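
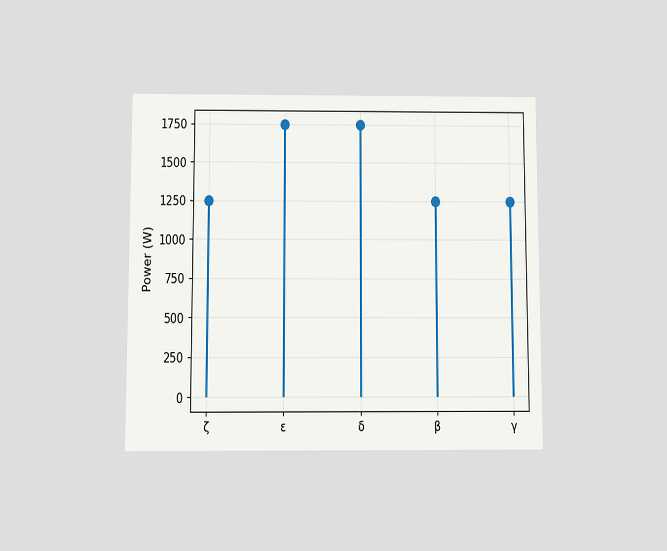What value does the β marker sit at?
The chart is viewed at a slight angle. The β marker sits at 1250W.

1250W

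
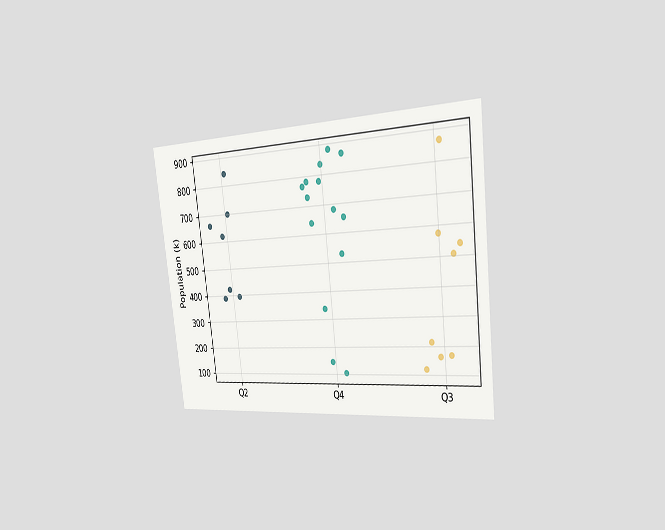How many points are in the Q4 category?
The chart is tilted about 7° counter-clockwise and viewed slightly from the right. Counting the markers in the Q4 column gives 14.

14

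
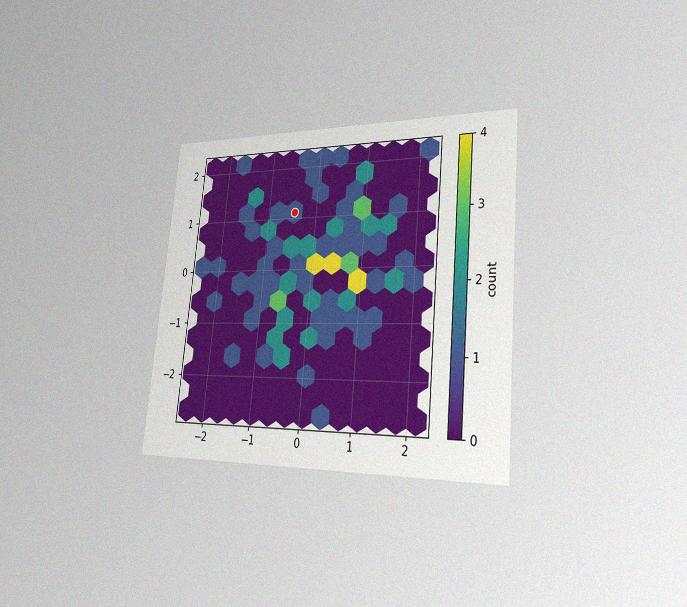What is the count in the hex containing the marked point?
The chart is tilted about 6° clockwise and viewed slightly from the right, with some photo noise. The marked hex reads 1 on the colorbar.

1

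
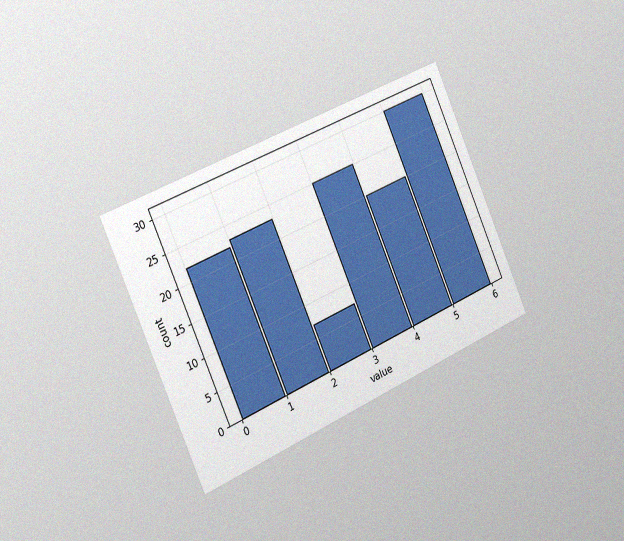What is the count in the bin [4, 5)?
The chart is tilted about 24° counter-clockwise and viewed slightly from the left, with some photo noise. The [4, 5) bin has height 20.

20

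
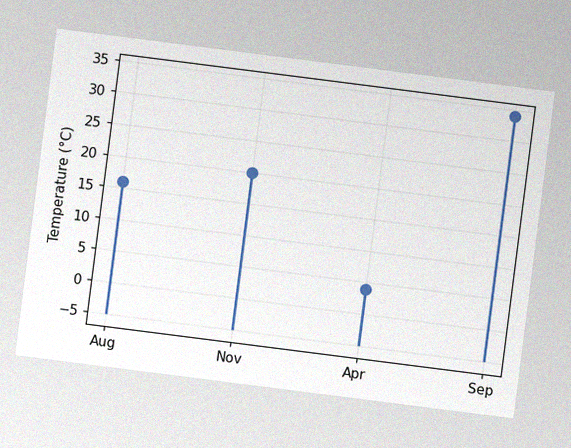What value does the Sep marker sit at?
The chart is tilted about 7° clockwise, with some photo noise. The Sep marker sits at 34°C.

34°C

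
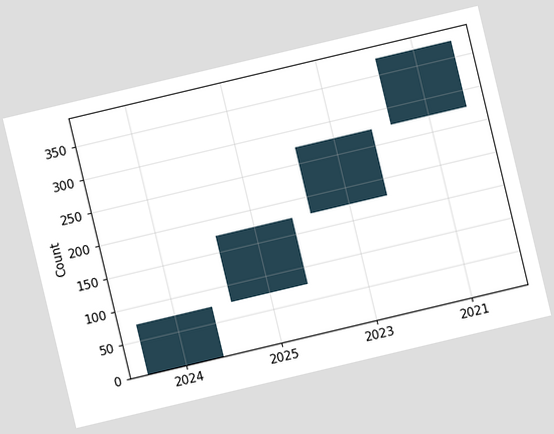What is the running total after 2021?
375

The chart is tilted about 13° counter-clockwise. After 2021 the running total reaches 375.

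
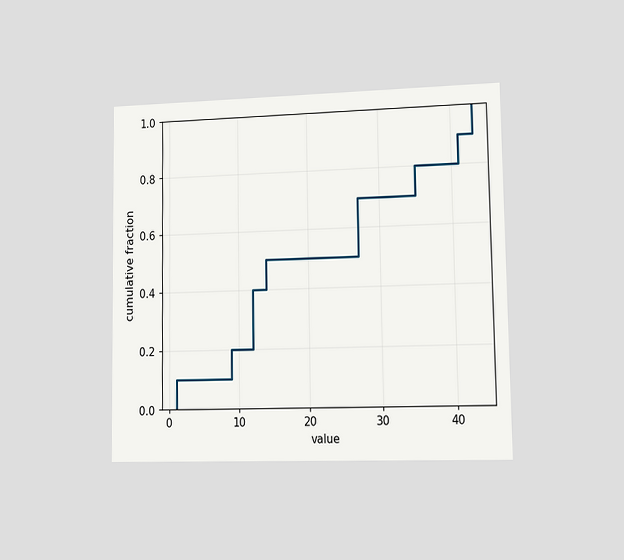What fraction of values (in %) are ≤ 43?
100%

The chart is viewed slightly from the right. At x=43 the ECDF step is at 100%.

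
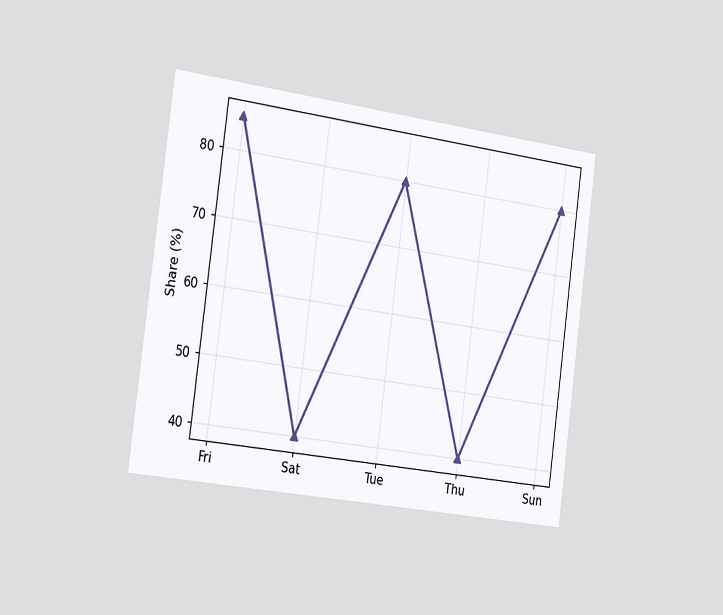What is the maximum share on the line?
85%

The chart is tilted about 7° clockwise and viewed slightly from the left. The highest point is at Fri, and reading across to the y-axis gives 85%.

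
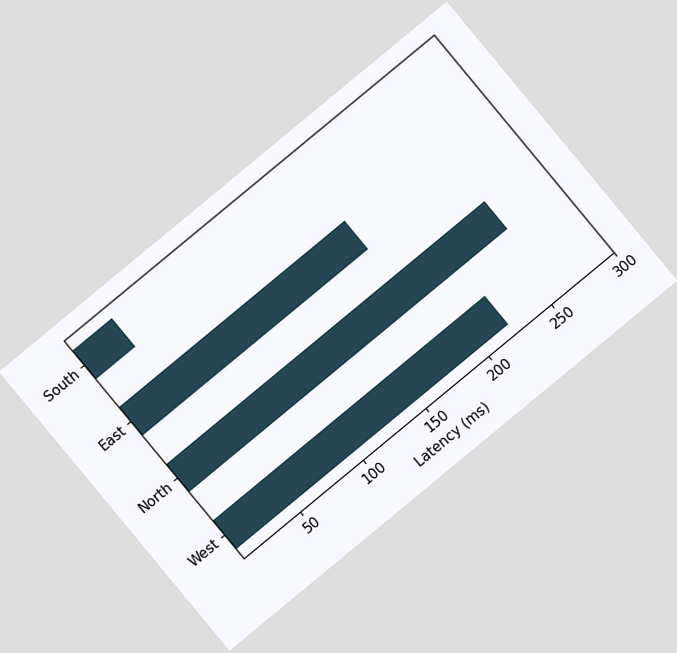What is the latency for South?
37ms

The chart is tilted about 40° counter-clockwise. Reading along the chart's x-axis, the South bar reaches 37ms.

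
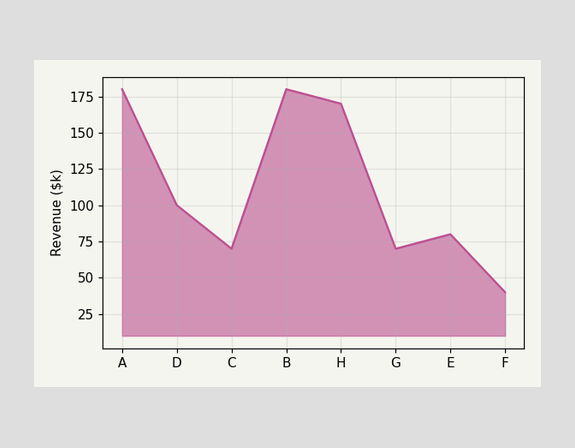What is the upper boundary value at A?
At A the upper boundary is at $180k.

$180k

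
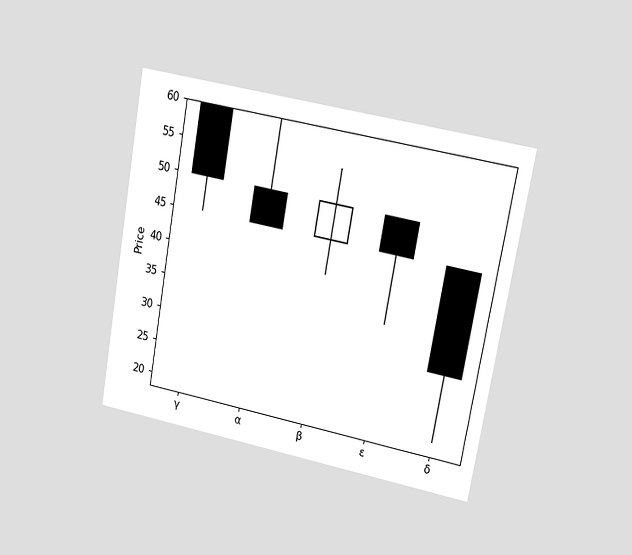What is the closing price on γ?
The chart is tilted about 10° clockwise and viewed at a slight angle. The γ candle closes at 50.

50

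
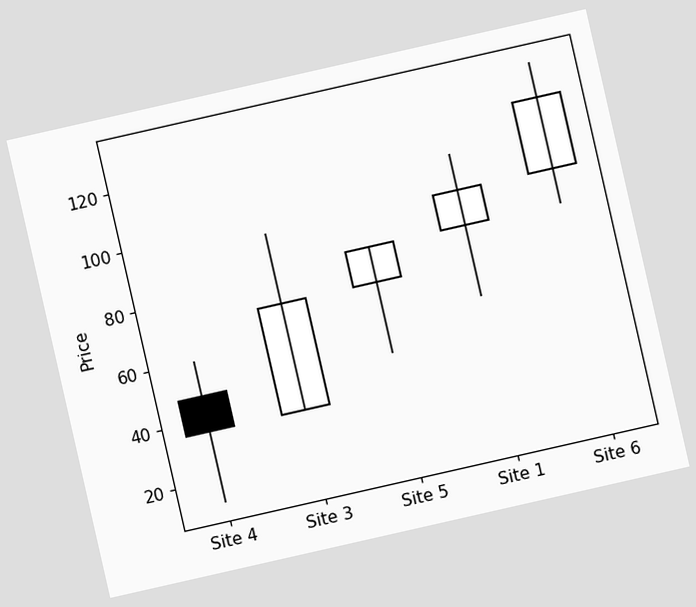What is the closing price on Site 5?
84

The chart is tilted about 13° counter-clockwise. The Site 5 candle closes at 84.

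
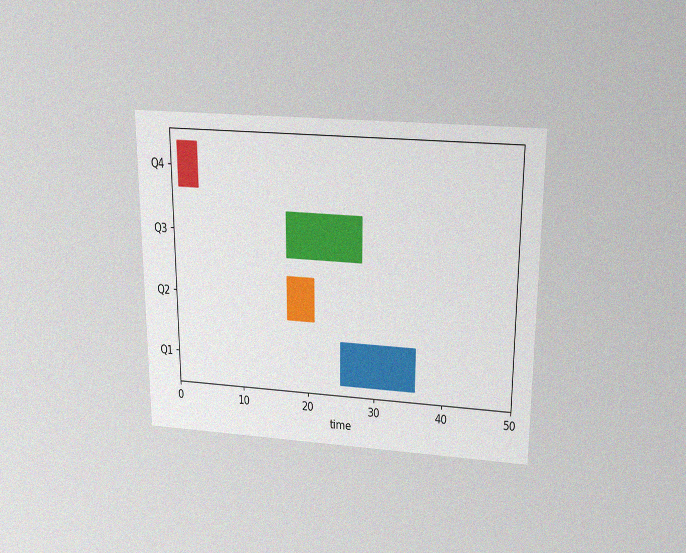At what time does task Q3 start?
The chart is viewed slightly from above, with some photo noise. The Q3 bar begins at t=17.

17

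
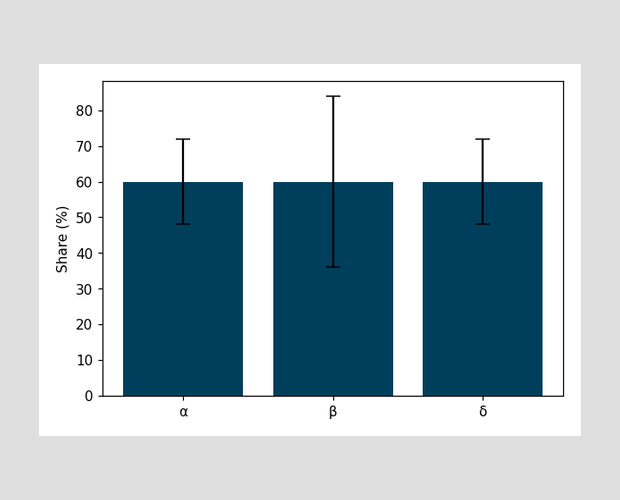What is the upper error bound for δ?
The δ bar's upper whisker reaches 72%.

72%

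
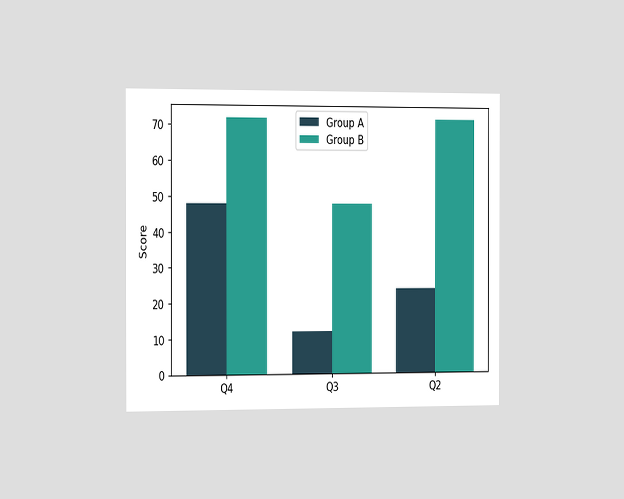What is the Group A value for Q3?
The chart is viewed slightly from the left. The Group A bar at Q3 reaches 12 on the y-axis.

12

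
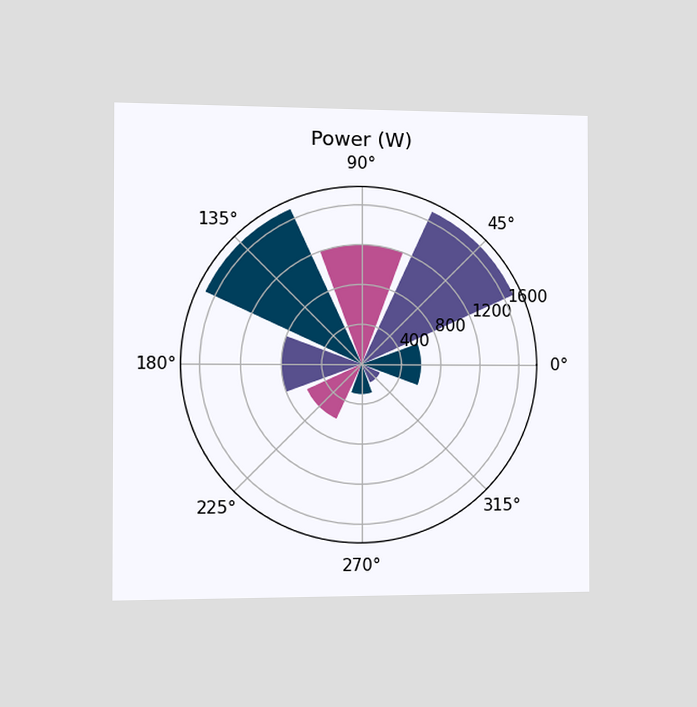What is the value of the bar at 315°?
200W

The chart is viewed slightly from the left. The bar at 315° reaches 200W on the radial axis.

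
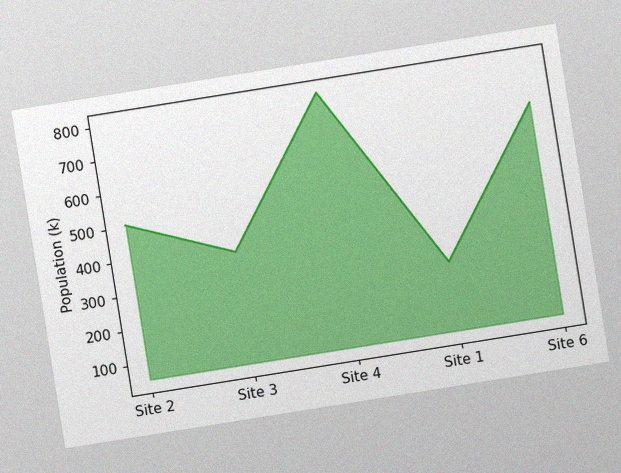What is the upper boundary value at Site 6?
672k

The chart is tilted about 9° counter-clockwise, with some photo noise. At Site 6 the upper boundary is at 672k.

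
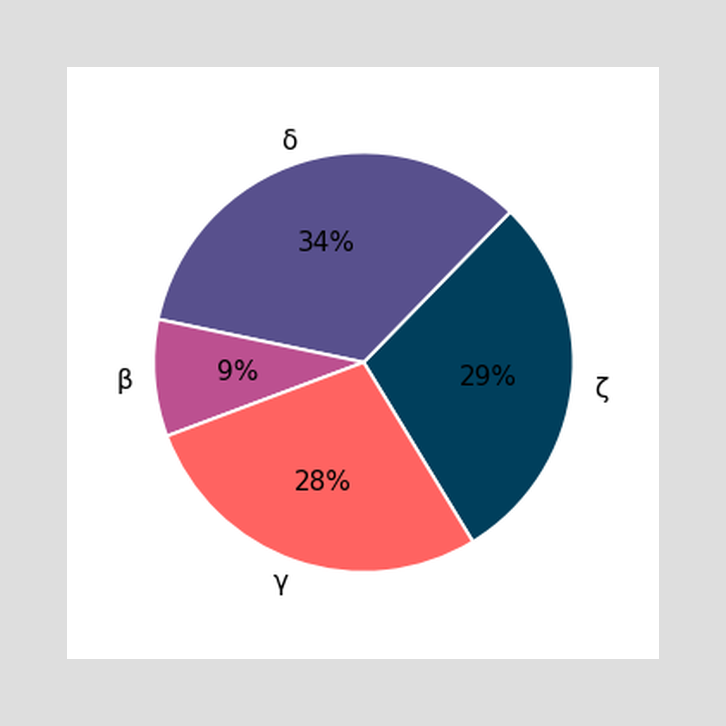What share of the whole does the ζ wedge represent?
29%

The ζ slice takes up 29% of the pie.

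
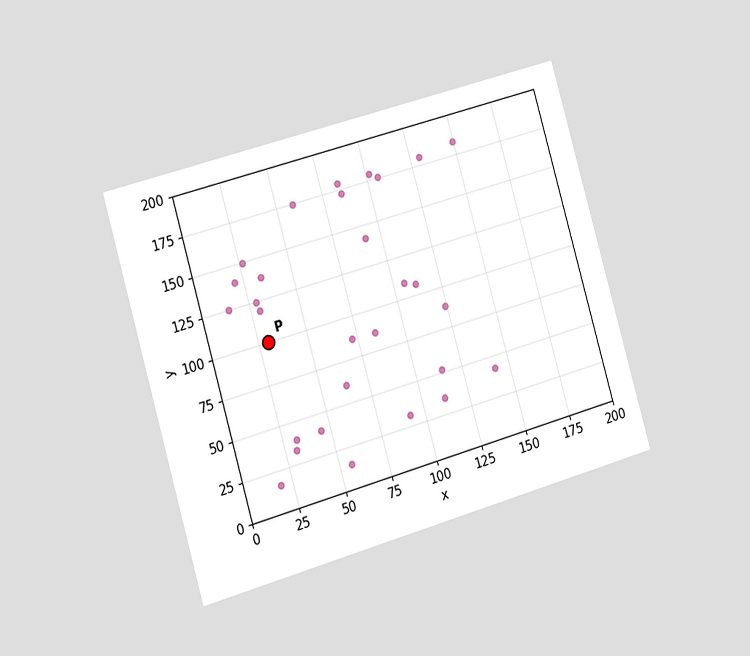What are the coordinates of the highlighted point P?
(30, 100)

The chart is tilted about 16° counter-clockwise and viewed slightly from the left. Following the gridlines from P to each axis, P sits at (30, 100).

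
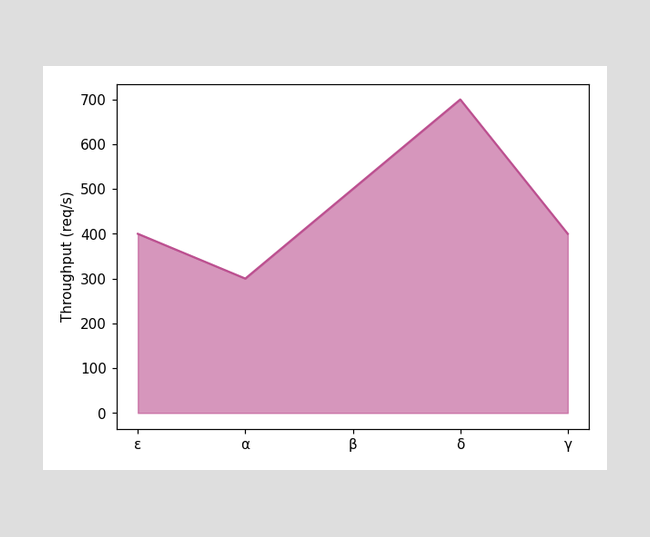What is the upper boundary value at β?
500req/s

At β the upper boundary is at 500req/s.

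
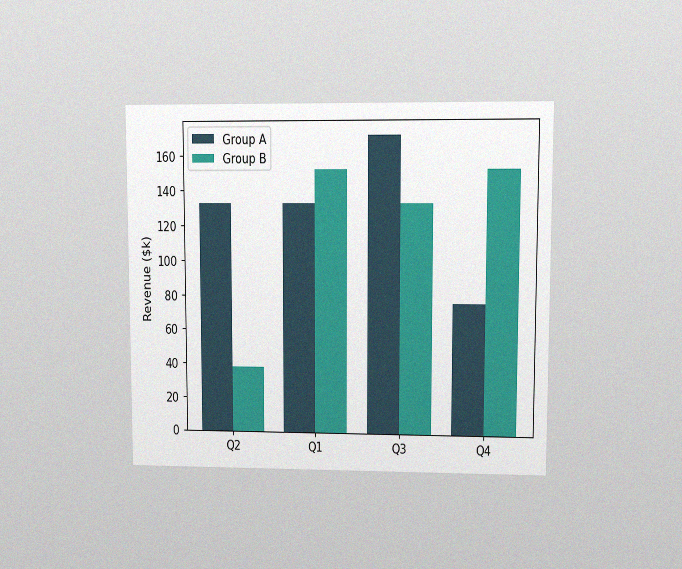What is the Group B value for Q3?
$133k

The chart is viewed at a slight angle, with some photo noise. The Group B bar at Q3 reaches $133k on the y-axis.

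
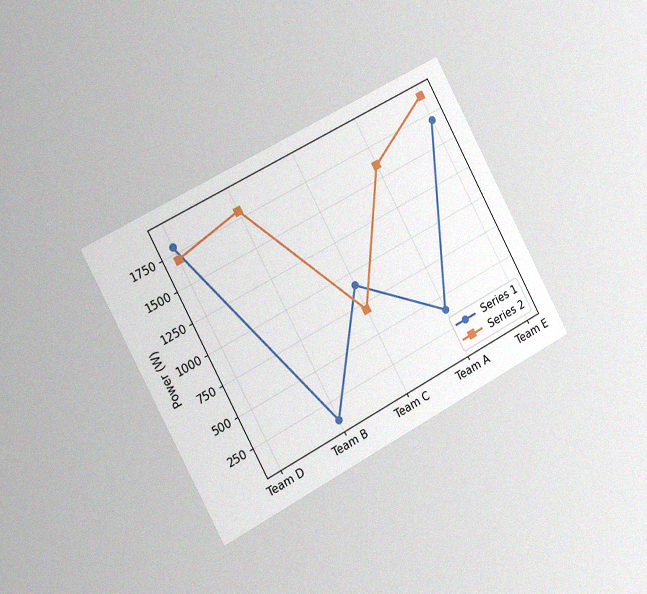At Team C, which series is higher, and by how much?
The chart is tilted about 28° counter-clockwise and viewed slightly from the left, with some photo noise. At Team C, Series 1 sits above the other line by 200W.

Series 1, by 200W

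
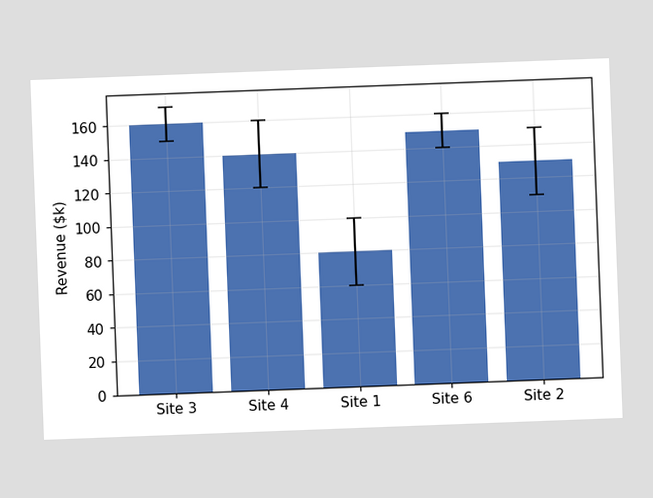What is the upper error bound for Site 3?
$170k

The chart is tilted about 2° counter-clockwise. The Site 3 bar's upper whisker reaches $170k.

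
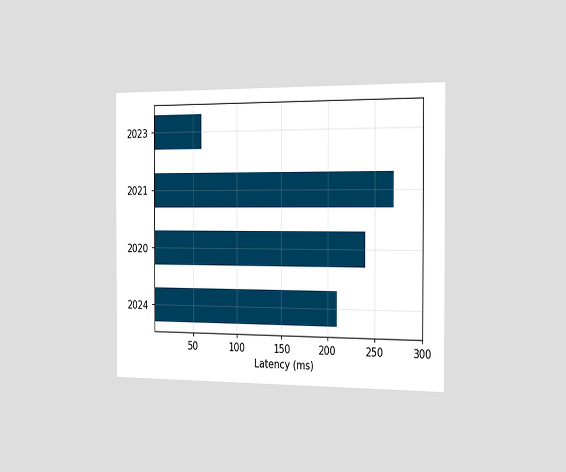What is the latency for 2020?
The chart is viewed slightly from the right. Reading along the chart's x-axis, the 2020 bar reaches 240ms.

240ms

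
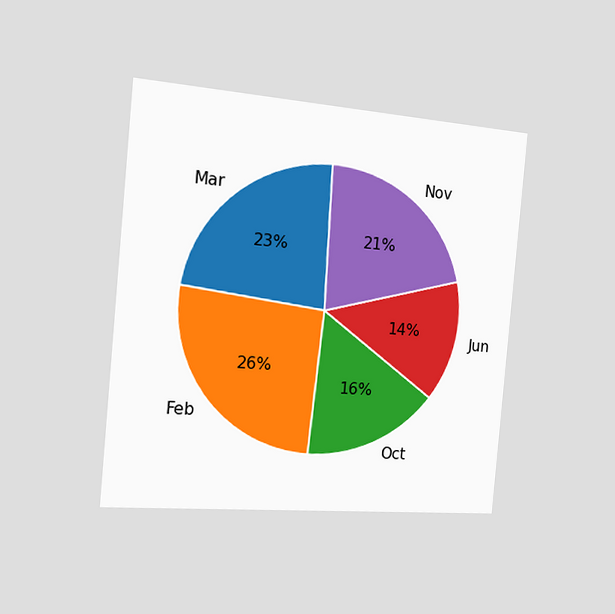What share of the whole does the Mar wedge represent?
23%

The chart is tilted about 5° clockwise and viewed slightly from the left. The Mar slice takes up 23% of the pie.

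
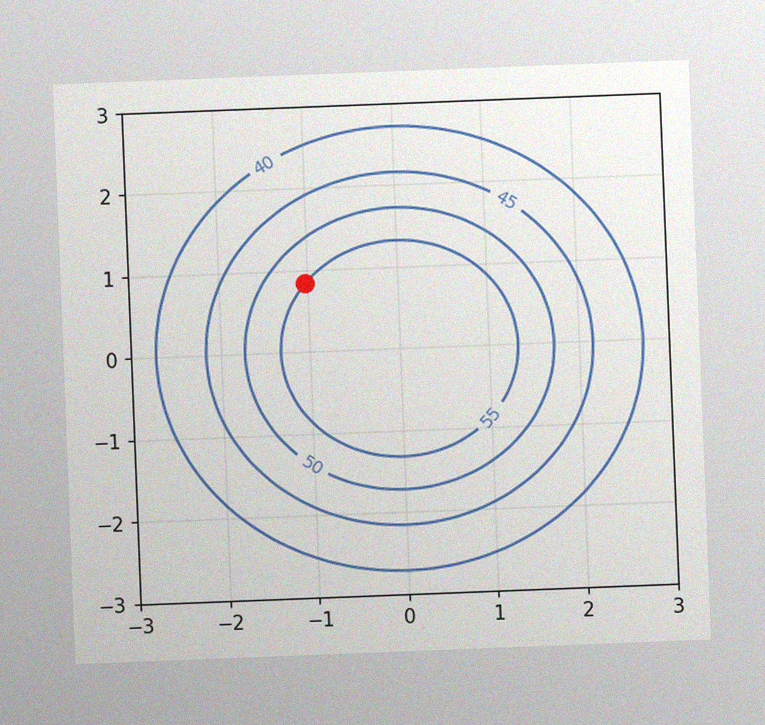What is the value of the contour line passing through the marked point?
55

The chart is tilted about 2° counter-clockwise, with some photo noise. The marked point sits on the contour labelled 55.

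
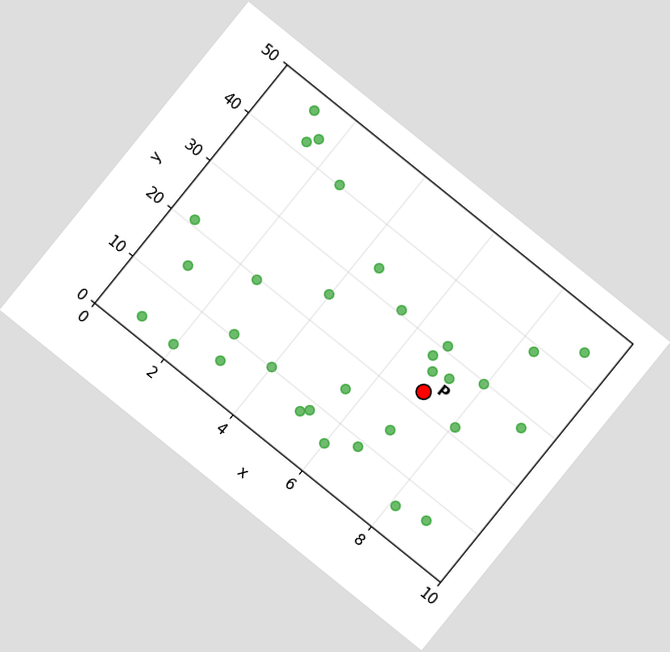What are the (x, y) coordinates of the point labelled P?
(7, 22.5)

The chart is tilted about 39° clockwise. Following the gridlines from P to each axis, P sits at (7, 22.5).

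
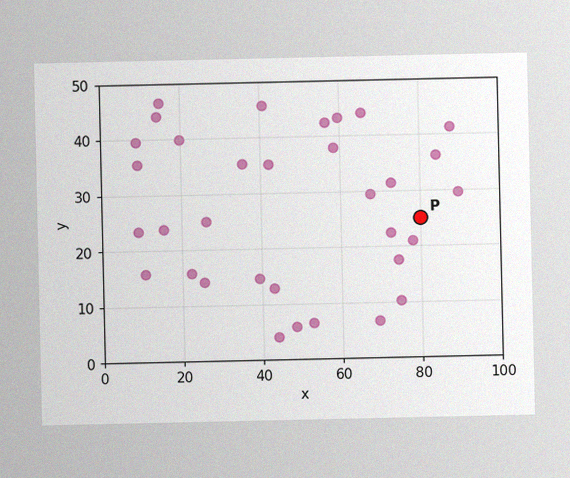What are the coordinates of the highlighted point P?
(80, 25)

The image has some photo noise and uneven lighting. Following the gridlines from P to each axis, P sits at (80, 25).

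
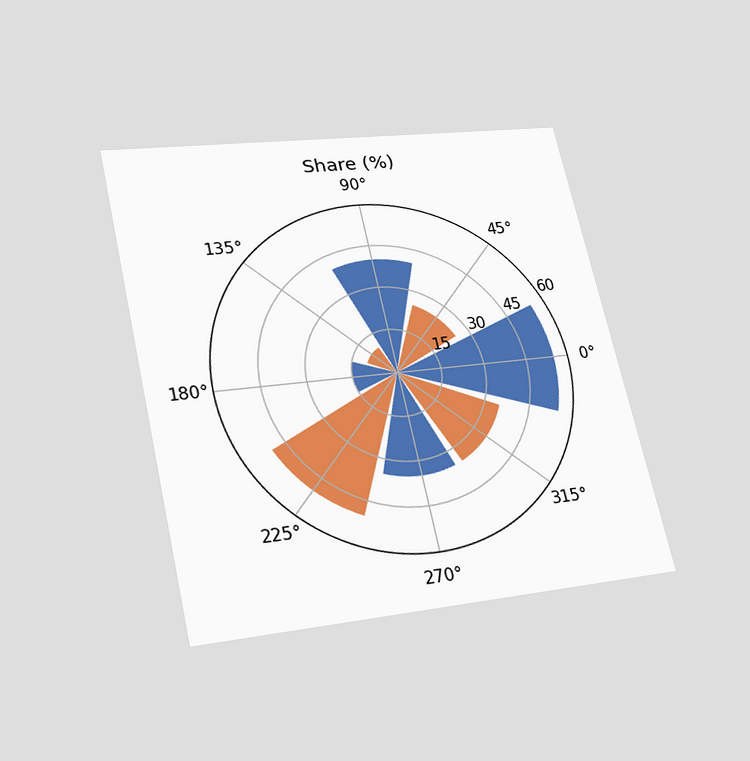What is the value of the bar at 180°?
15%

The chart is tilted about 13° counter-clockwise and viewed slightly from below. The bar at 180° reaches 15% on the radial axis.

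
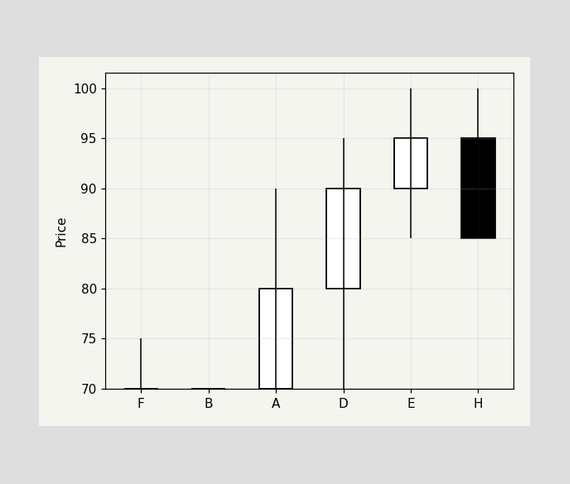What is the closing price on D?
90

The D candle closes at 90.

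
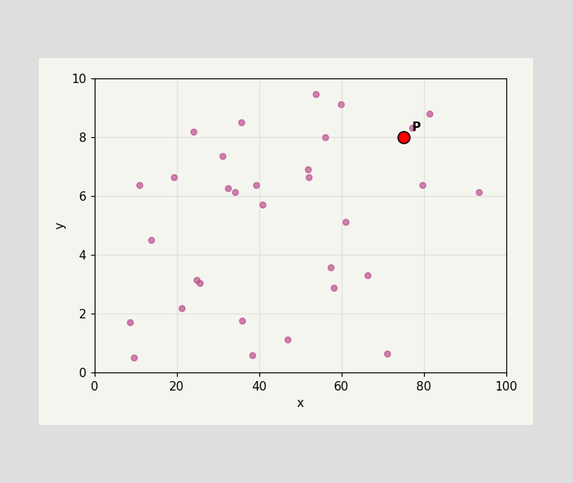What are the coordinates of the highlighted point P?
Following the gridlines from P to each axis, P sits at (75, 8).

(75, 8)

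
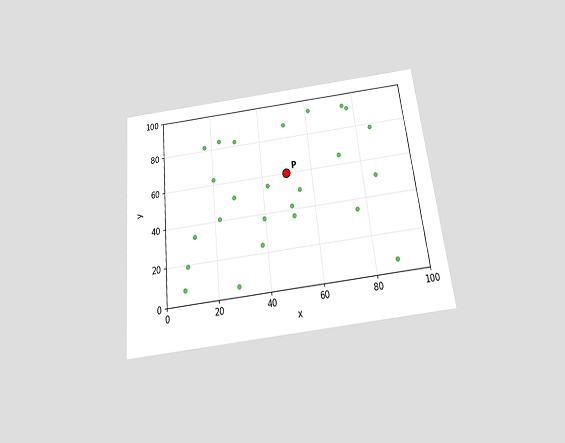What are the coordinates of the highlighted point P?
(50, 60)

The chart is tilted about 6° counter-clockwise and viewed slightly from below. Following the gridlines from P to each axis, P sits at (50, 60).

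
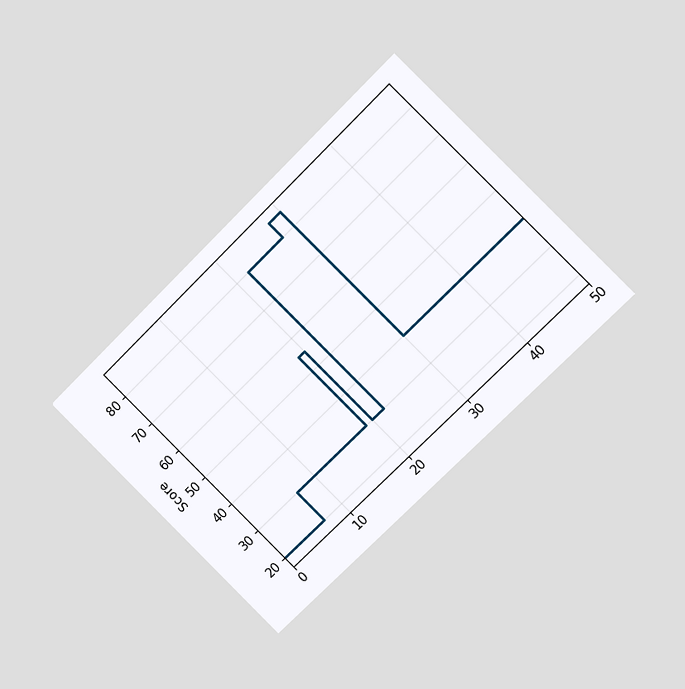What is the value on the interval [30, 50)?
40

The chart is tilted about 45° counter-clockwise and viewed at a slight angle. On [30, 50) the step sits at 40.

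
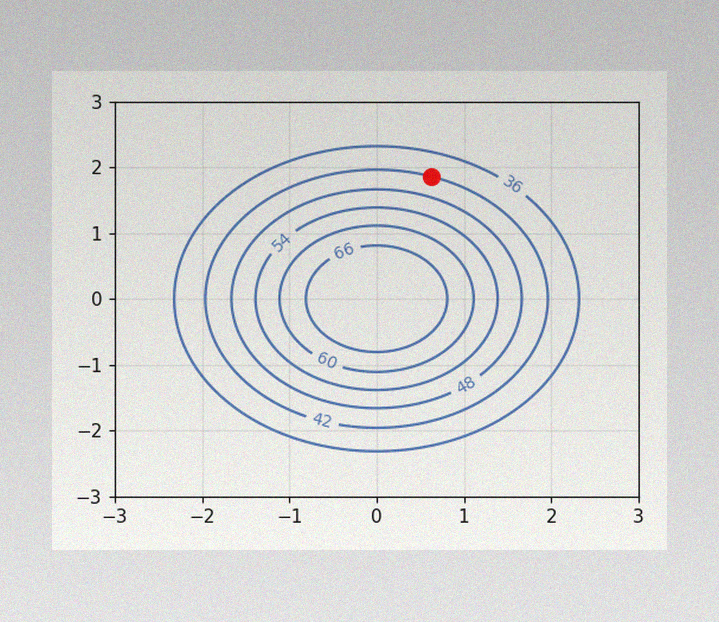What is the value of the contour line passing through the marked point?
42

The image has some photo noise and uneven lighting. The marked point sits on the contour labelled 42.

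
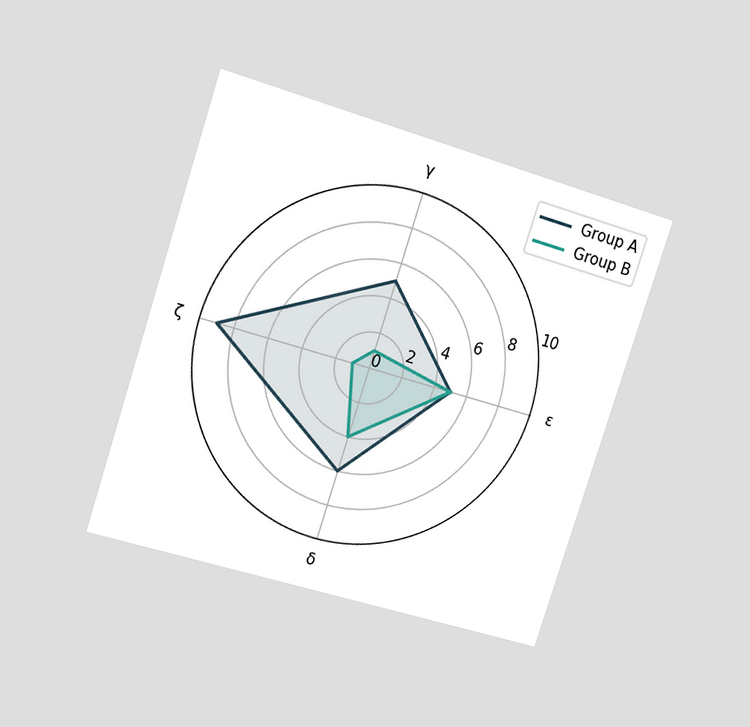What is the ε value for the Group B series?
5

The chart is tilted about 18° clockwise and viewed at a slight angle. On the ε axis, Group B reaches 5.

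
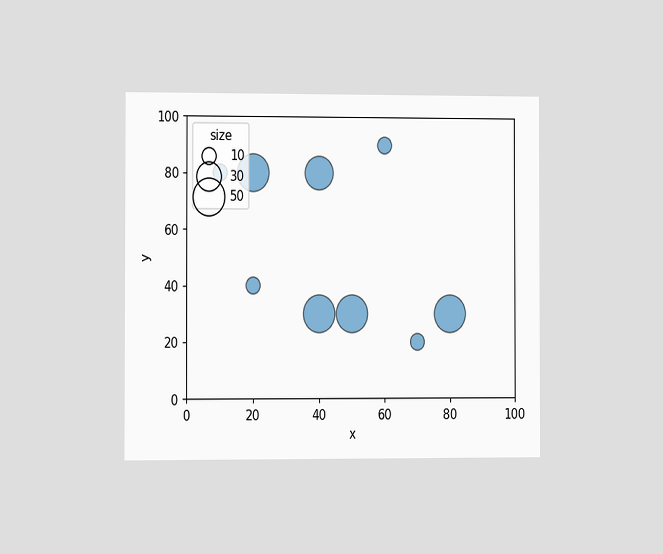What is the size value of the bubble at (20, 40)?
The chart is viewed slightly from the left. Matching the bubble at (20, 40) against the size legend gives 10.

10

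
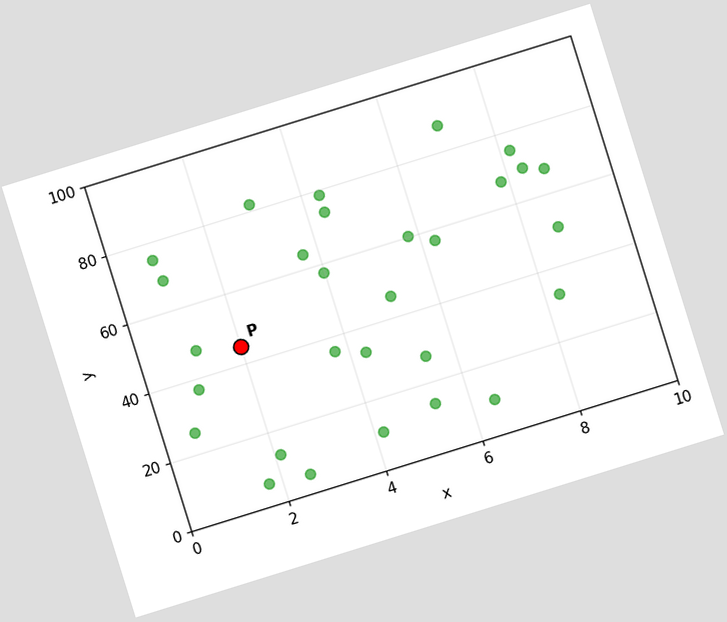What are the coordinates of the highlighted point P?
(2, 45)

The chart is tilted about 17° counter-clockwise. Following the gridlines from P to each axis, P sits at (2, 45).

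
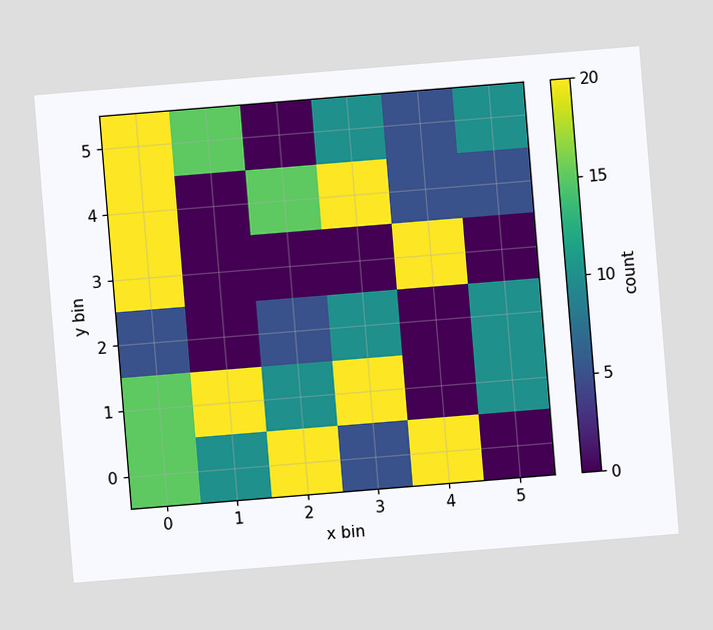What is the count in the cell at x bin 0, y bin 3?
20

The chart is tilted about 5° counter-clockwise. Matching the cell (0, 3) against the colorbar gives 20.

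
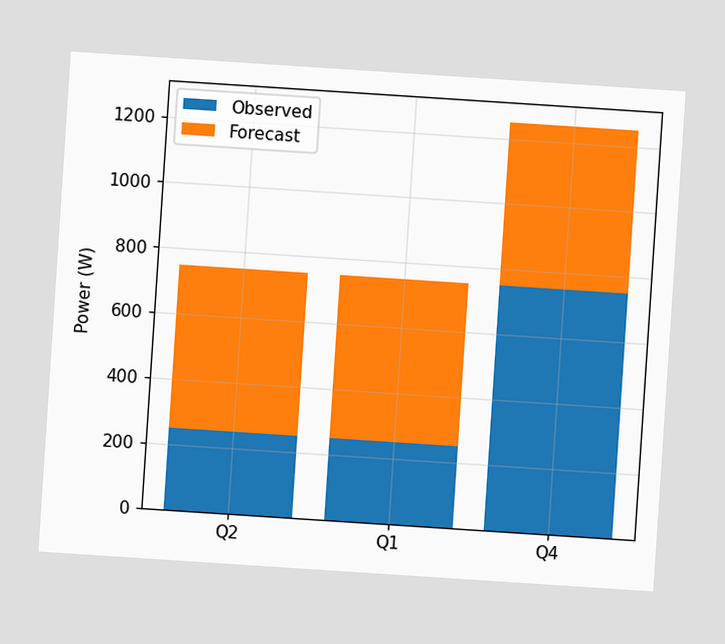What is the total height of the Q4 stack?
The chart is tilted about 4° clockwise. The Q4 stack's top reaches 1250W on the y-axis.

1250W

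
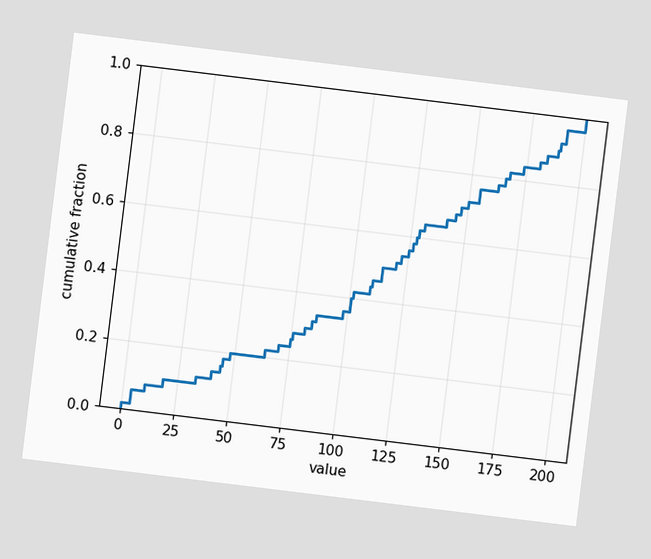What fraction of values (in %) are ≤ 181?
86%

The chart is tilted about 7° clockwise. At x=181 the ECDF step is at 86%.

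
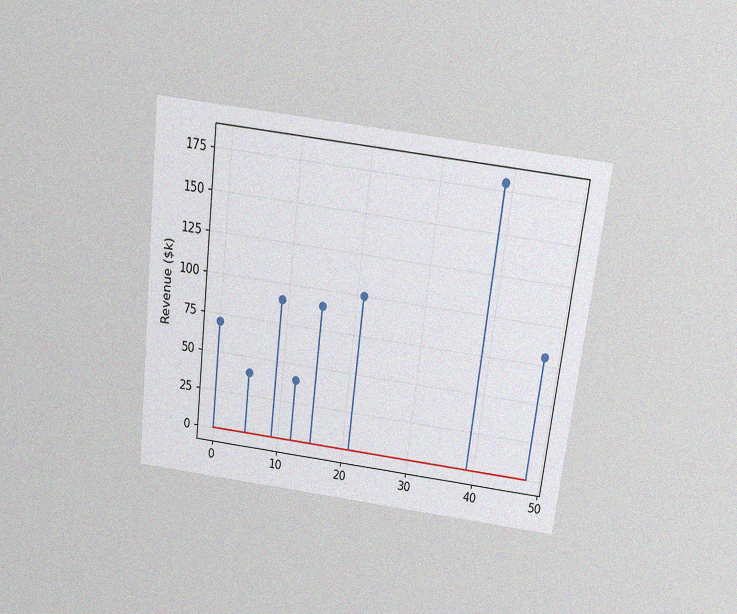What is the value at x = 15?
$90k

The chart is tilted about 7° clockwise and viewed slightly from above, with some photo noise. The stem at x=15 reaches $90k.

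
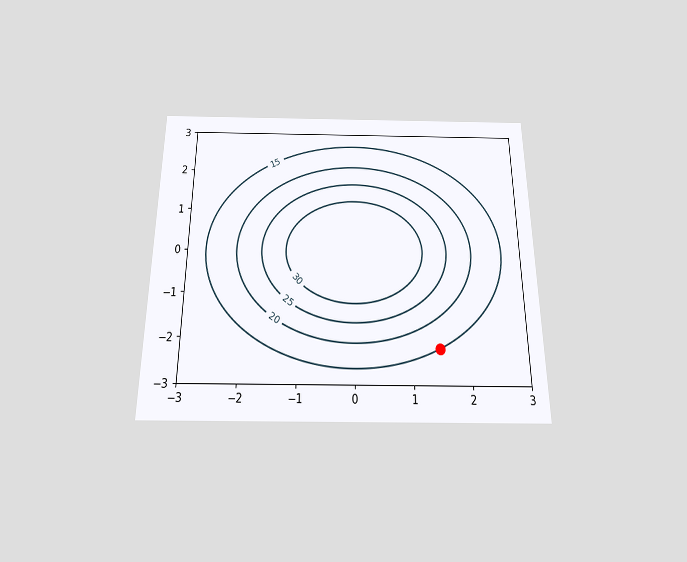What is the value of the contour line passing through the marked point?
15

The chart is viewed slightly from below. The marked point sits on the contour labelled 15.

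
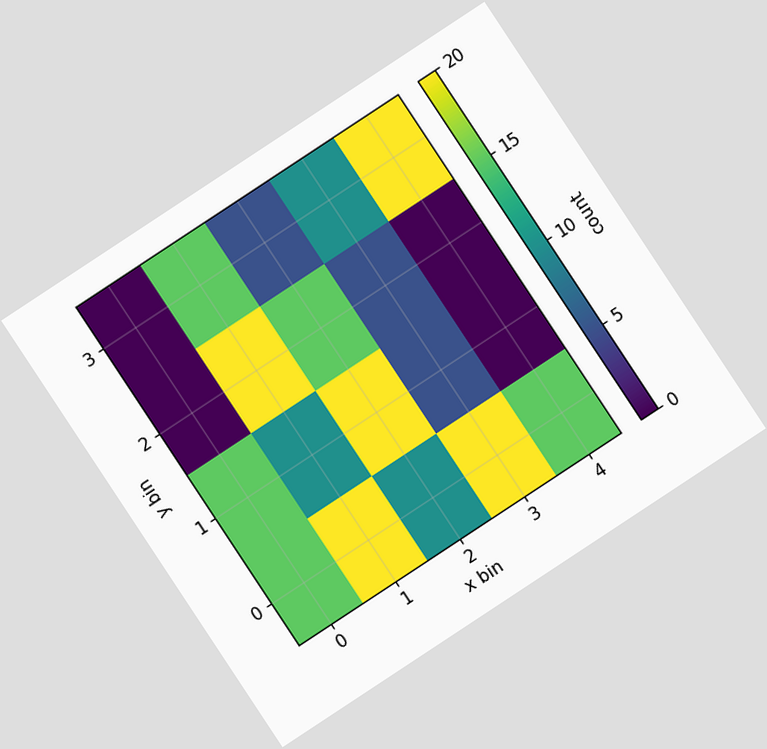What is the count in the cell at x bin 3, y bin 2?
5

The chart is tilted about 33° counter-clockwise. Matching the cell (3, 2) against the colorbar gives 5.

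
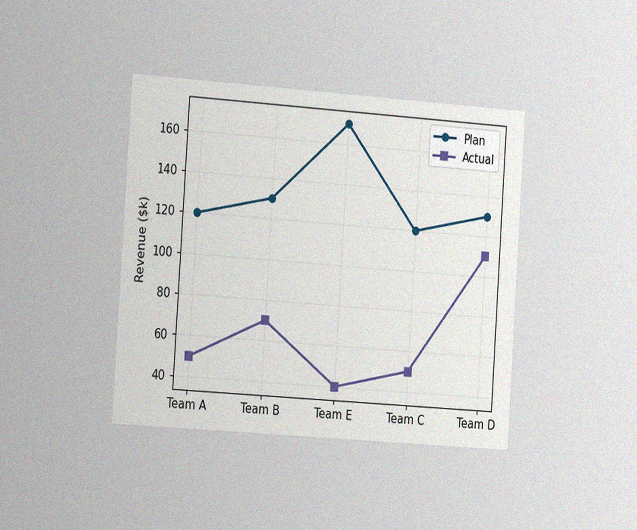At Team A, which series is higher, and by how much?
The chart is tilted about 4° clockwise and viewed slightly from the left, with some photo noise. At Team A, Plan sits above the other line by $70k.

Plan, by $70k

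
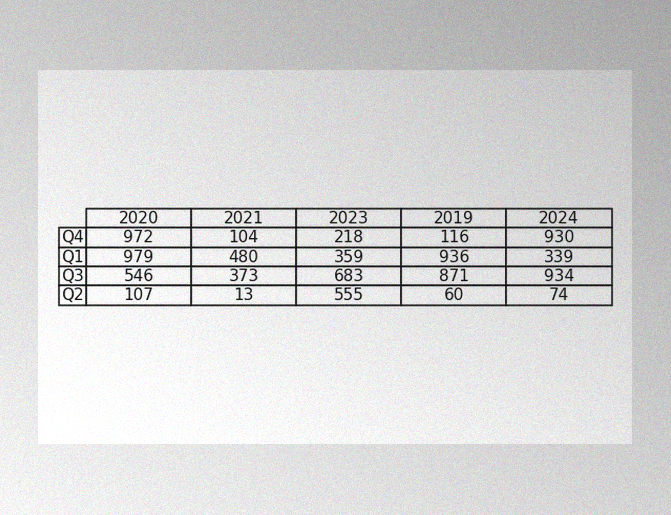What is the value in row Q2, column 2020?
The image has some photo noise and uneven lighting. The (Q2, 2020) cell reads 107.

107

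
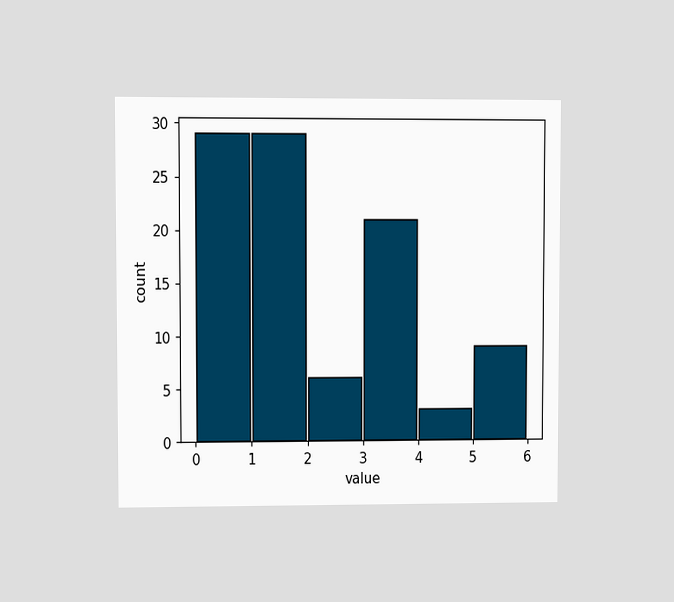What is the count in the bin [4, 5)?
The chart is viewed at a slight angle. The [4, 5) bin has height 3.

3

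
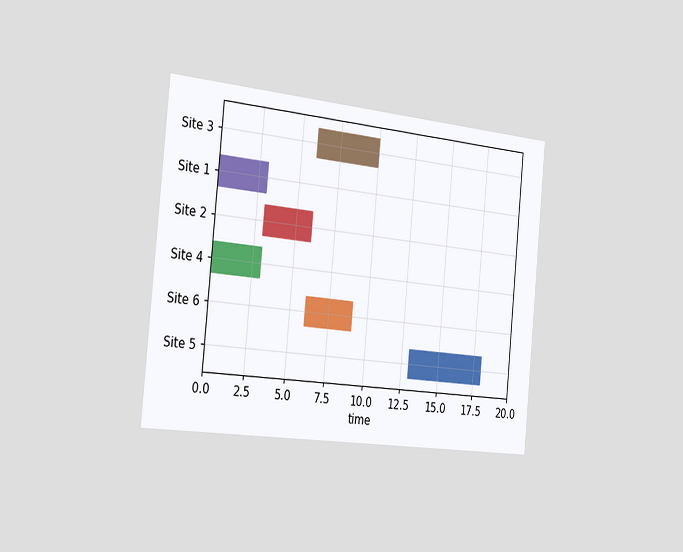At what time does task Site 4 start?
0

The chart is tilted about 5° clockwise and viewed slightly from the left. The Site 4 bar begins at t=0.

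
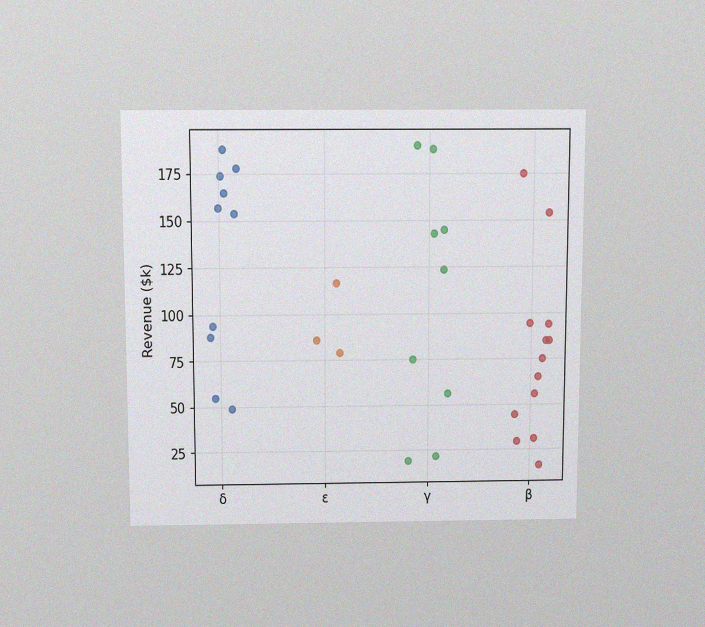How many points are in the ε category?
The chart is viewed slightly from above, with some photo noise. Counting the markers in the ε column gives 3.

3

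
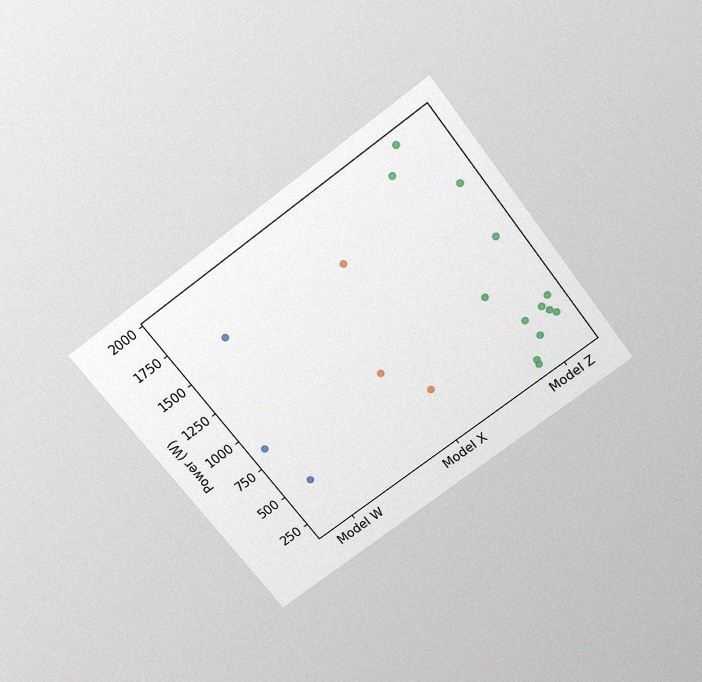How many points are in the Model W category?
3

The chart is tilted about 37° counter-clockwise and viewed slightly from above, with some photo noise. Counting the markers in the Model W column gives 3.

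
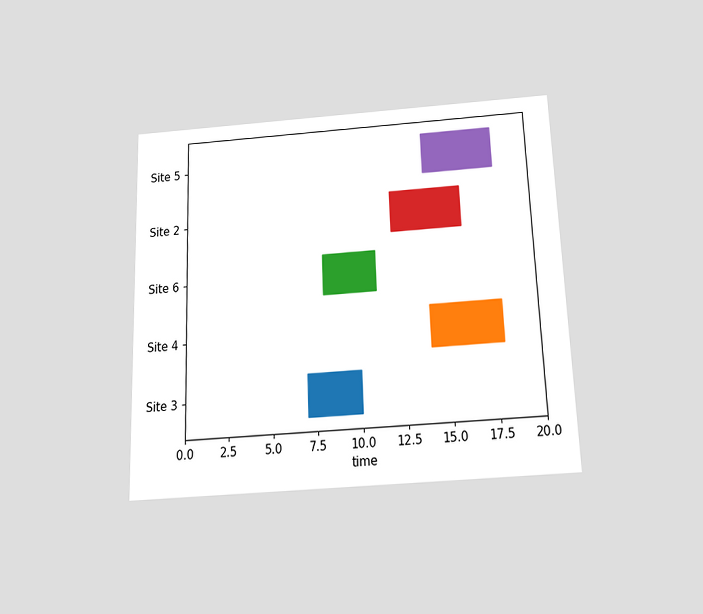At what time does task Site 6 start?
8

The chart is tilted about 2° counter-clockwise and viewed slightly from below. The Site 6 bar begins at t=8.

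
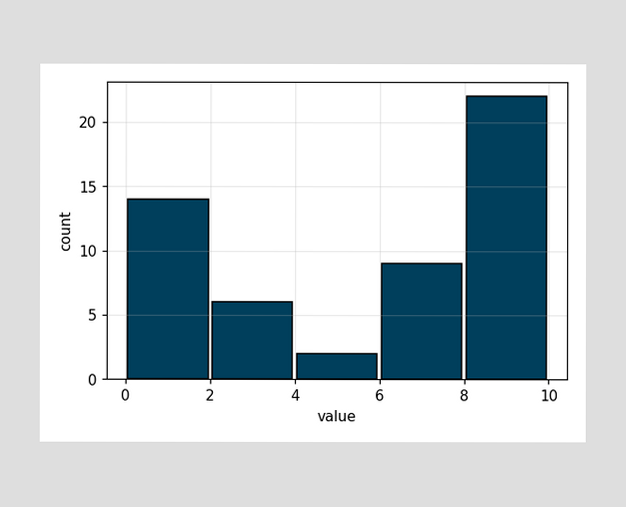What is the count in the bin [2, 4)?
The [2, 4) bin has height 6.

6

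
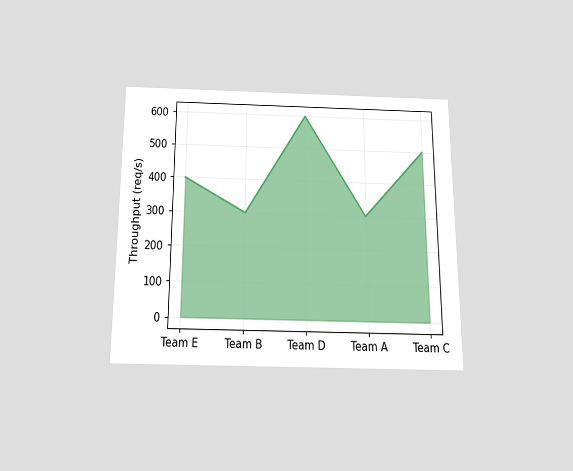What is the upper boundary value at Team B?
300req/s

The chart is viewed slightly from below. At Team B the upper boundary is at 300req/s.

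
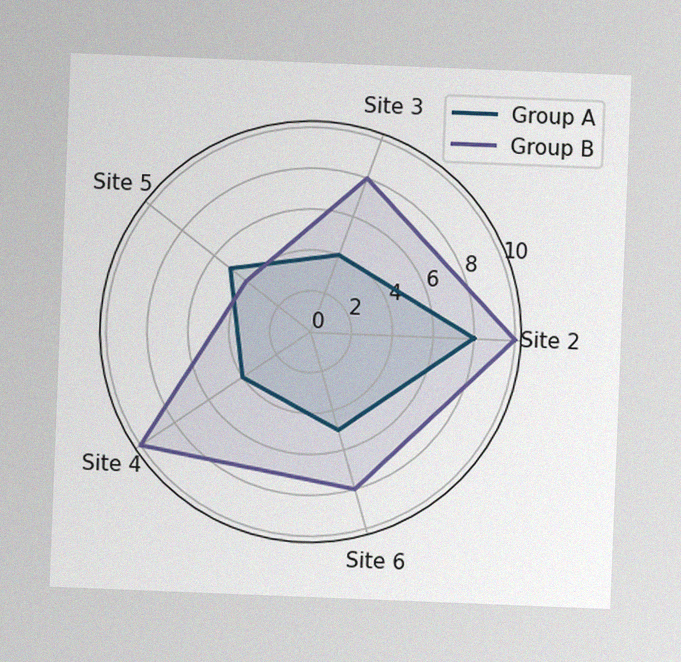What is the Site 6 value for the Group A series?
The chart is tilted about 2° clockwise, with some photo noise. On the Site 6 axis, Group A reaches 5.

5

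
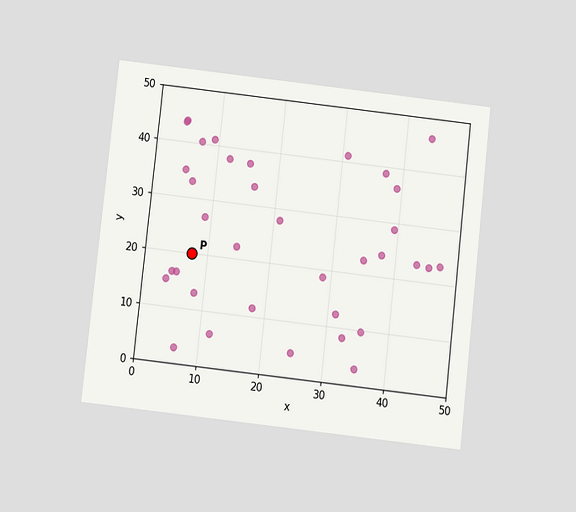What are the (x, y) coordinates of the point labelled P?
(7.5, 20)

The chart is tilted about 6° clockwise and viewed slightly from below. Following the gridlines from P to each axis, P sits at (7.5, 20).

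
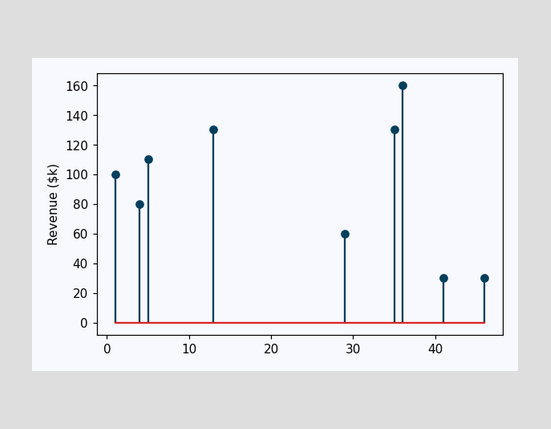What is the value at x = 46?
$30k

The stem at x=46 reaches $30k.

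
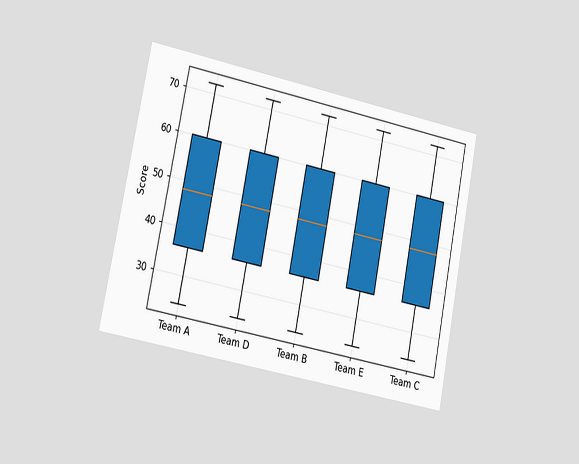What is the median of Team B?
The chart is tilted about 11° clockwise and viewed slightly from the left. The median line in the Team B box sits at 48.

48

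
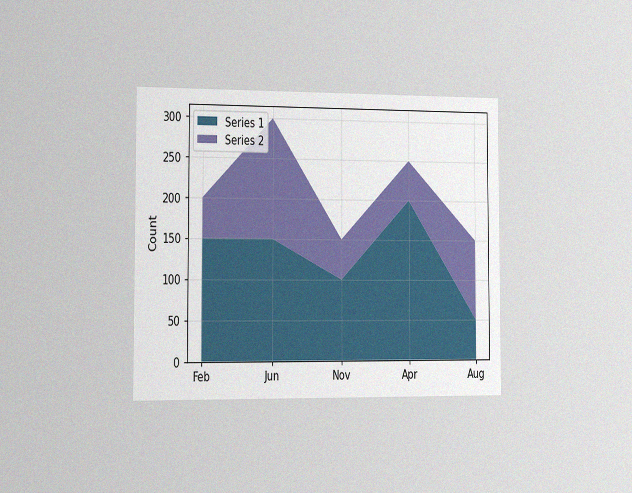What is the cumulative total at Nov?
The chart is viewed slightly from the left, with some photo noise. The stacked total at Nov reaches 150.

150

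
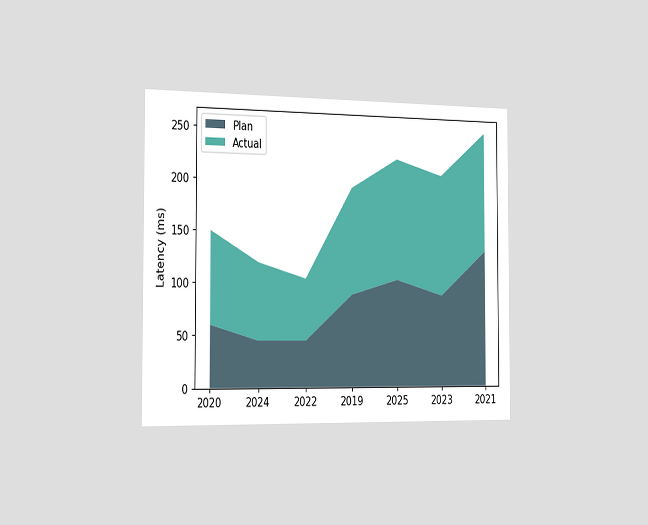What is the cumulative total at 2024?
The chart is viewed slightly from the left. The stacked total at 2024 reaches 120ms.

120ms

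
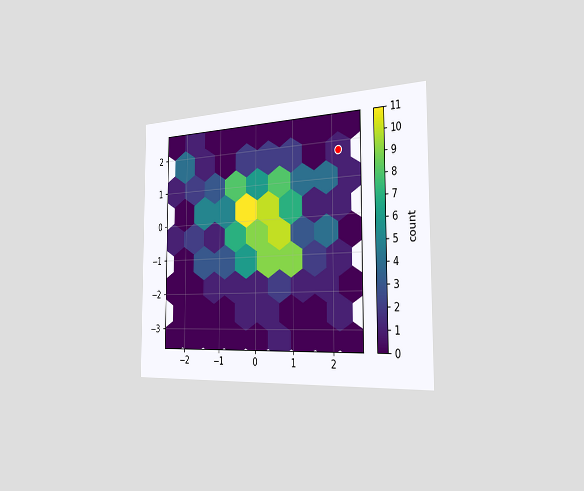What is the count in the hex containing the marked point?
The chart is viewed slightly from the right. The marked hex reads 1 on the colorbar.

1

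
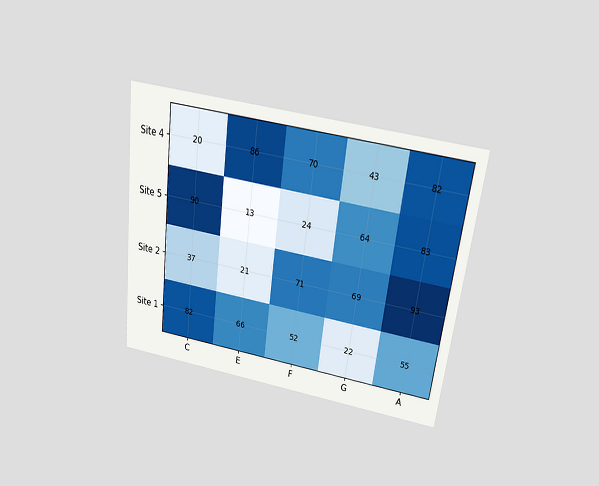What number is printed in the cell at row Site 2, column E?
The chart is tilted about 7° clockwise and viewed slightly from above. The (Site 2, E) cell reads 21.

21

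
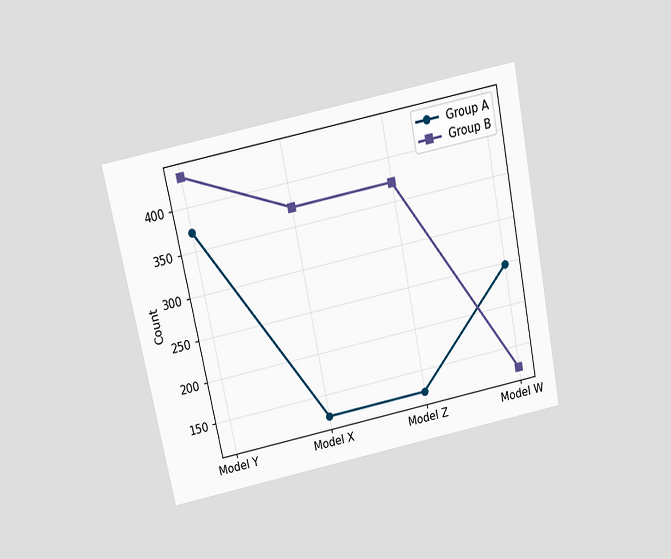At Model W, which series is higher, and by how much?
Group A, by 124

The chart is tilted about 12° counter-clockwise and viewed slightly from above. At Model W, Group A sits above the other line by 124.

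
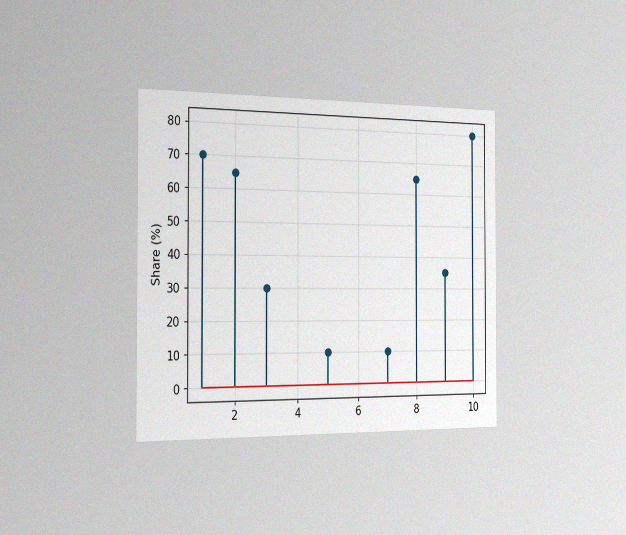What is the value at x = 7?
10%

The chart is viewed slightly from the left, with some photo noise. The stem at x=7 reaches 10%.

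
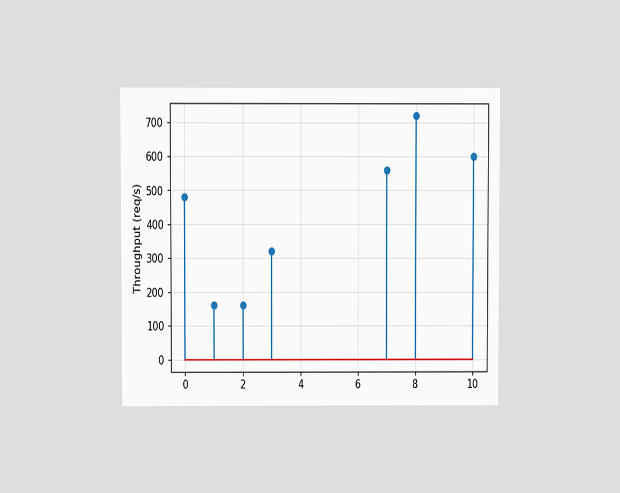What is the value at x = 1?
The chart is viewed at a slight angle. The stem at x=1 reaches 160req/s.

160req/s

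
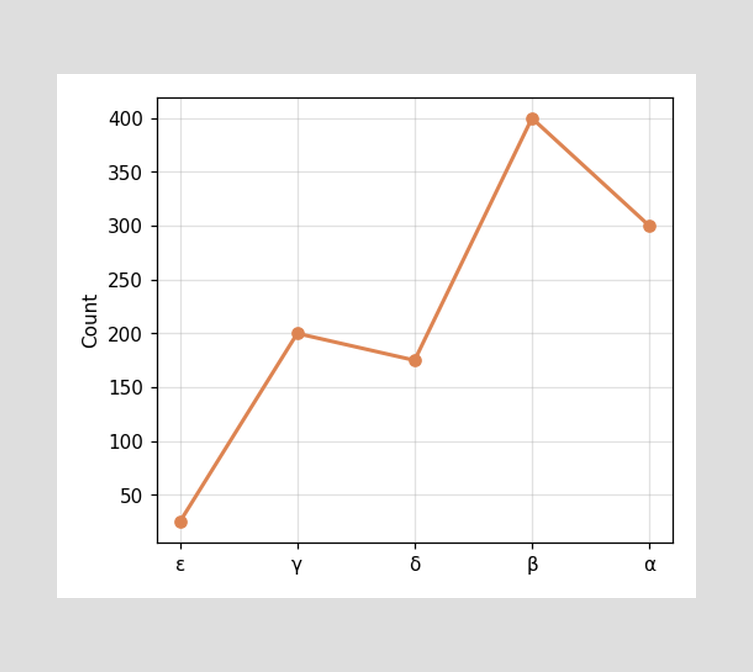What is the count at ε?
25

At ε, the line is at 25.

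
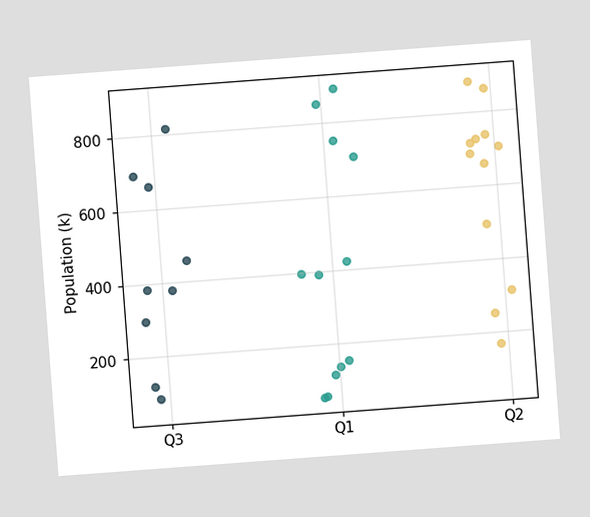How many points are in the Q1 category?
12

The chart is tilted about 4° counter-clockwise. Counting the markers in the Q1 column gives 12.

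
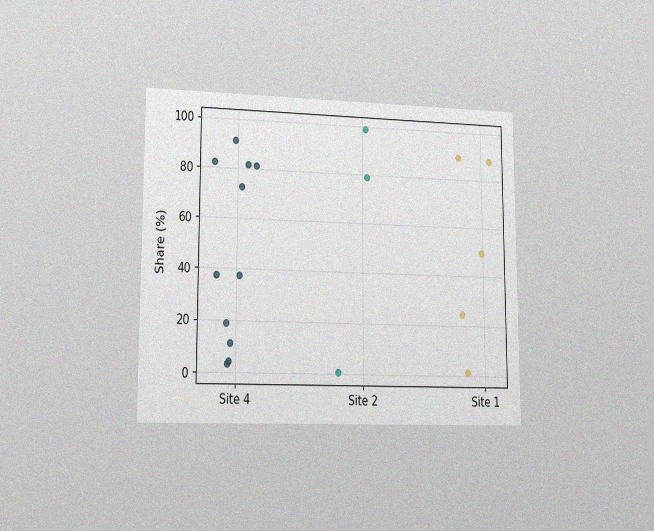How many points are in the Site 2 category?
The chart is viewed slightly from the left, with some photo noise. Counting the markers in the Site 2 column gives 3.

3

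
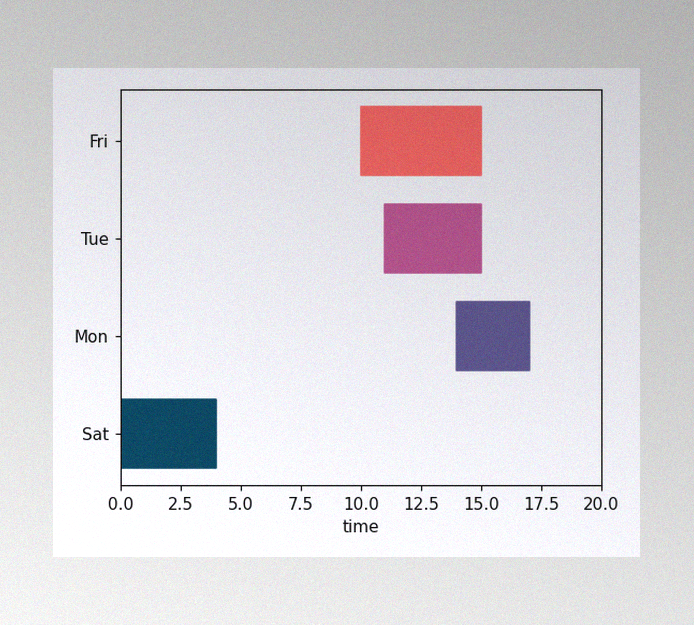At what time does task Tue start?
11

The image has some photo noise and uneven lighting. The Tue bar begins at t=11.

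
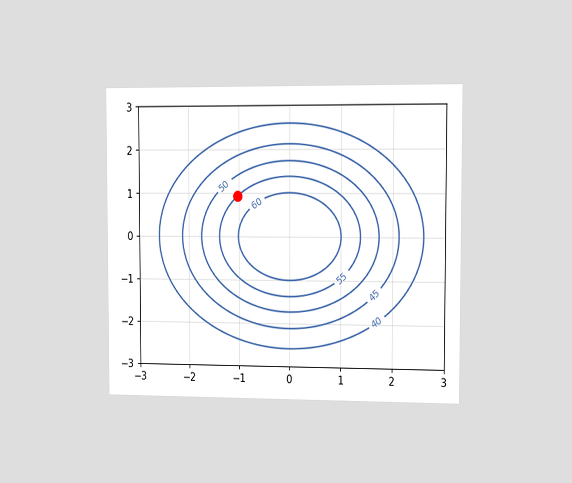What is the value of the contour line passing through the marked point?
55

The chart is viewed slightly from the right. The marked point sits on the contour labelled 55.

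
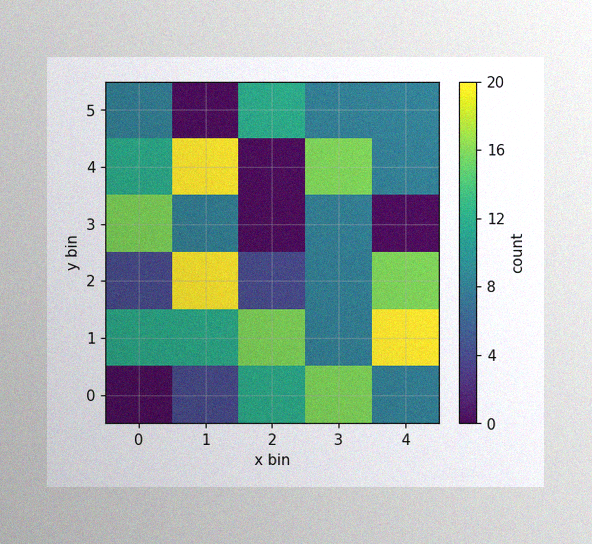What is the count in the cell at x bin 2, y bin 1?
16

The image has some photo noise and uneven lighting. Matching the cell (2, 1) against the colorbar gives 16.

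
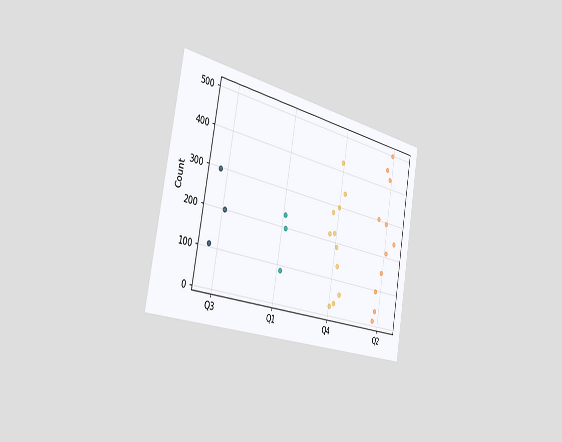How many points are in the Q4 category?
11

The chart is tilted about 10° clockwise and viewed slightly from the left. Counting the markers in the Q4 column gives 11.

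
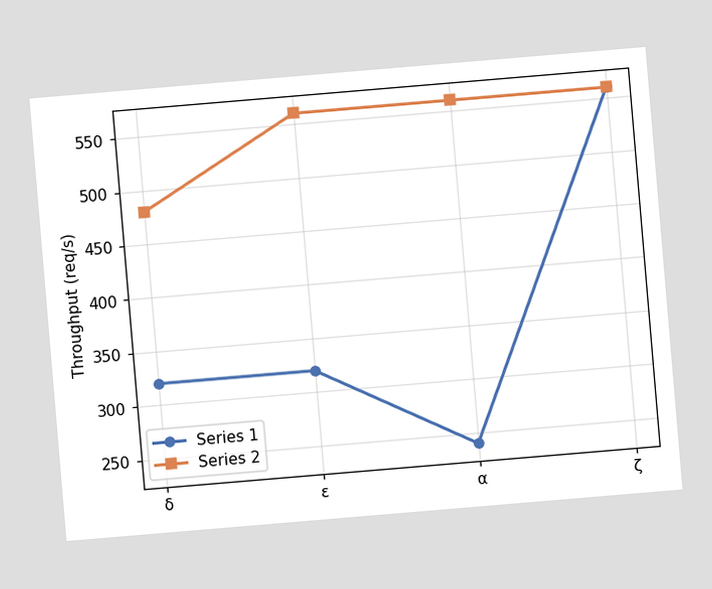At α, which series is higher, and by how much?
The chart is tilted about 5° counter-clockwise. At α, Series 2 sits above the other line by 320req/s.

Series 2, by 320req/s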